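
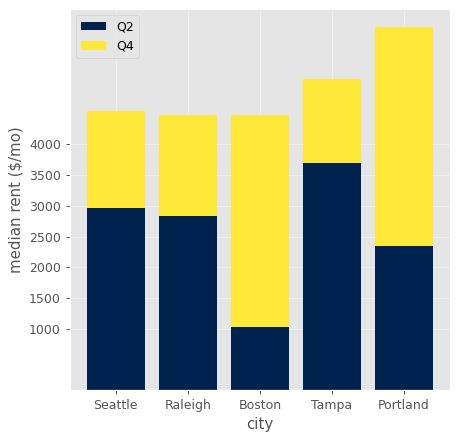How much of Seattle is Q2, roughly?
Q2 top ≈ 3000, bottom ≈ 0; segment ≈ 3000.

≈ 3000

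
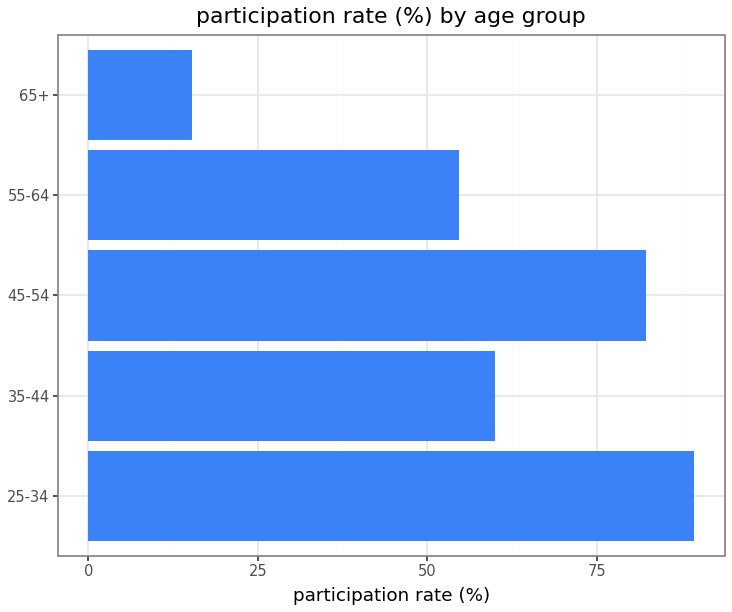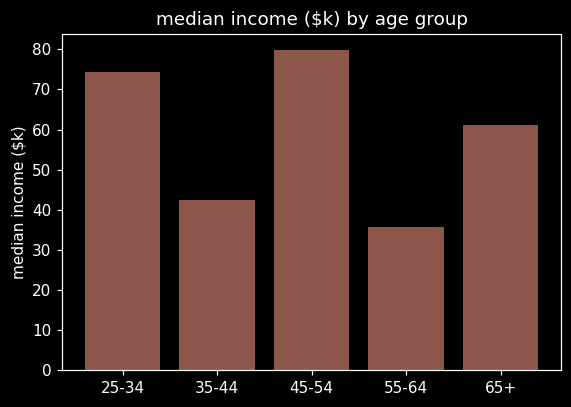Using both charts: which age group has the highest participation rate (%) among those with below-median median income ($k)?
35-44

Chart 2 median median income ($k) ≈ 60; below-median age groups: 35-44, 55-64. Among those, 35-44 has the highest participation rate (%) (≈ 60).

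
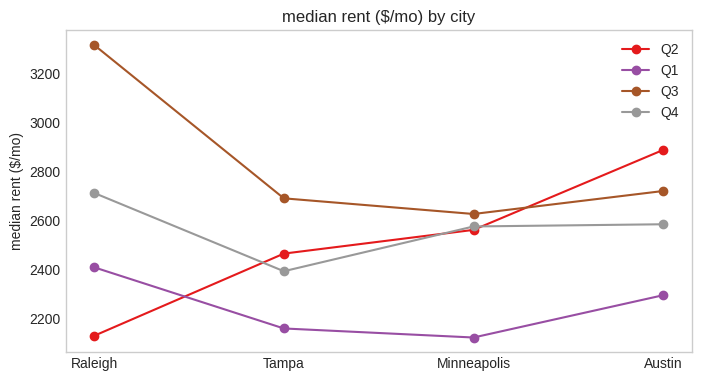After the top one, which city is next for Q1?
Austin

Top 3 for Q1: Raleigh ≈ 2400, Austin ≈ 2300, Tampa ≈ 2200.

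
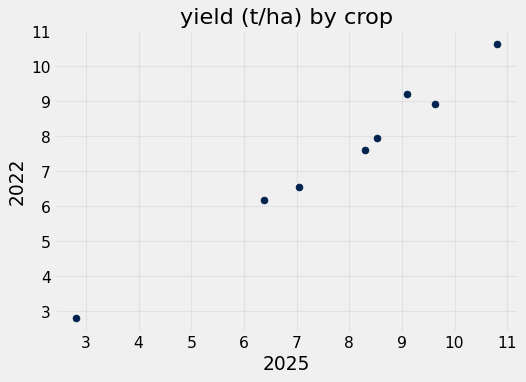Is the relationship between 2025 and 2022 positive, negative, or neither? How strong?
Points are positively correlated; strong (|r| ≈ 1.0).

positive, strong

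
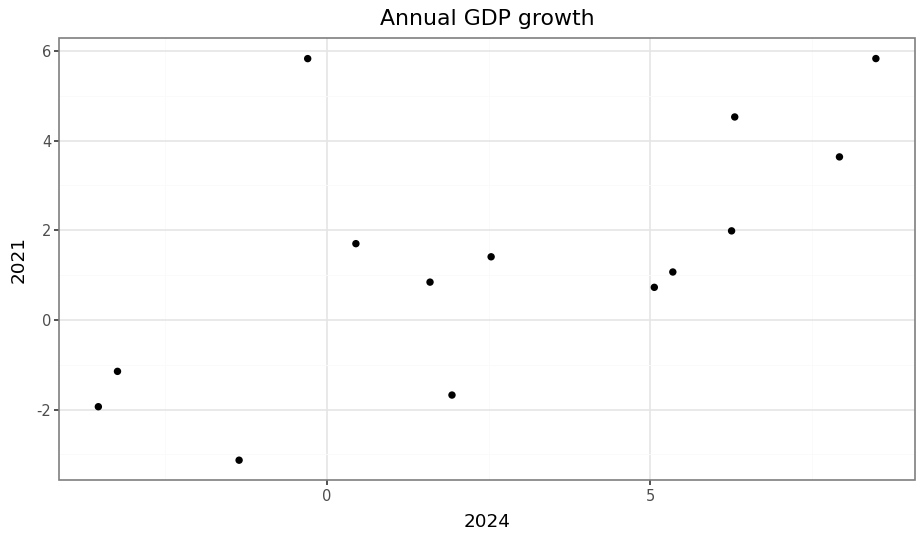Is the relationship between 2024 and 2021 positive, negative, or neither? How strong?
positive, moderate

Points are positively correlated; moderate (|r| ≈ 0.6).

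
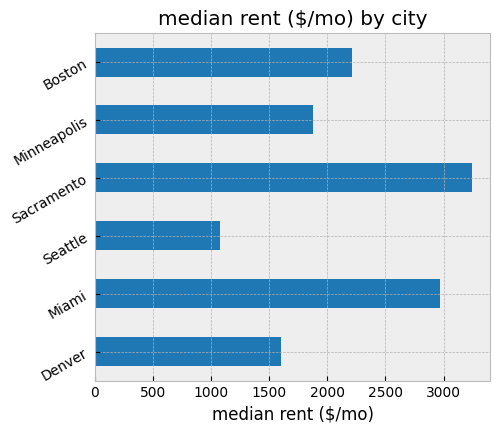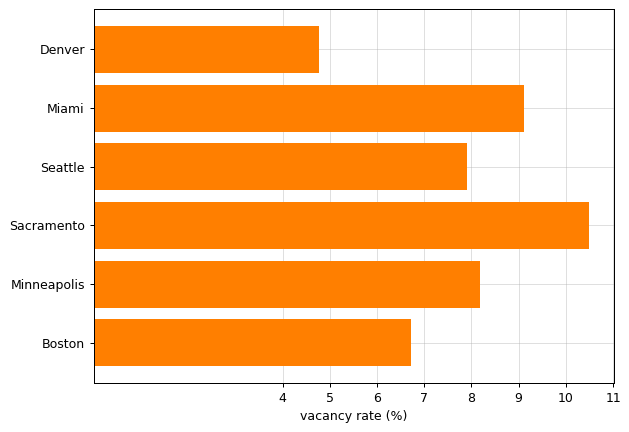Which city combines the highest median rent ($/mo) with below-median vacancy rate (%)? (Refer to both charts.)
Chart 2 median vacancy rate (%) ≈ 8; below-median cities: Denver, Seattle, Boston. Among those, Boston has the highest median rent ($/mo) (≈ 2000).

Boston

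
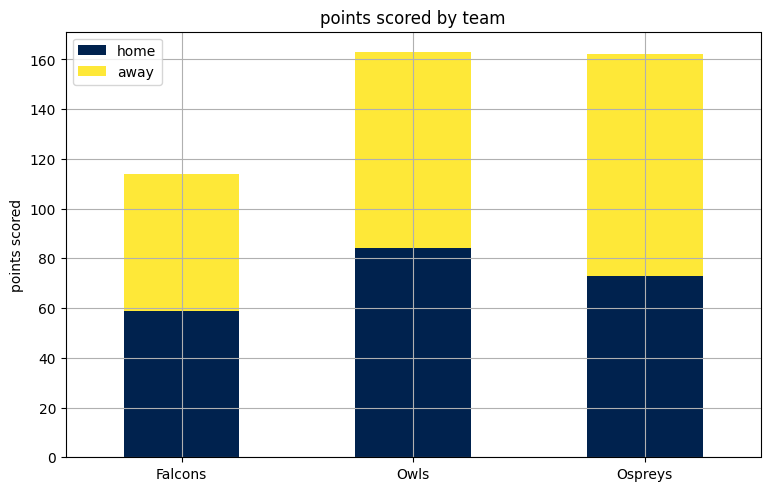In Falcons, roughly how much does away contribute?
≈ 60

away top ≈ 120, bottom ≈ 60; segment ≈ 60.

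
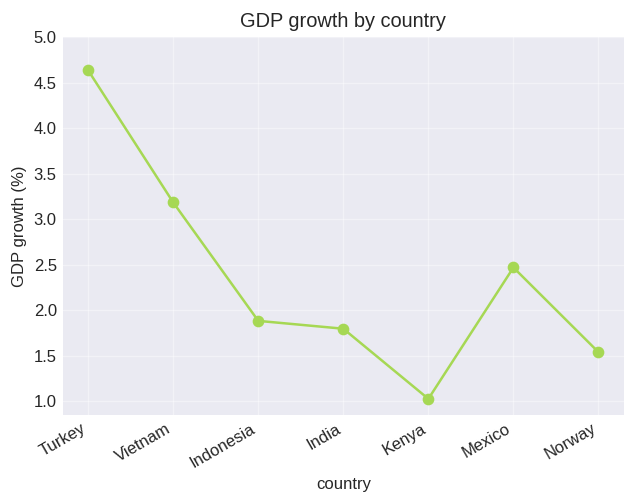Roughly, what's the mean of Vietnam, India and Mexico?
(3.0 + 2.0 + 2.5) / 3 ≈ 2.5.

≈ 2.5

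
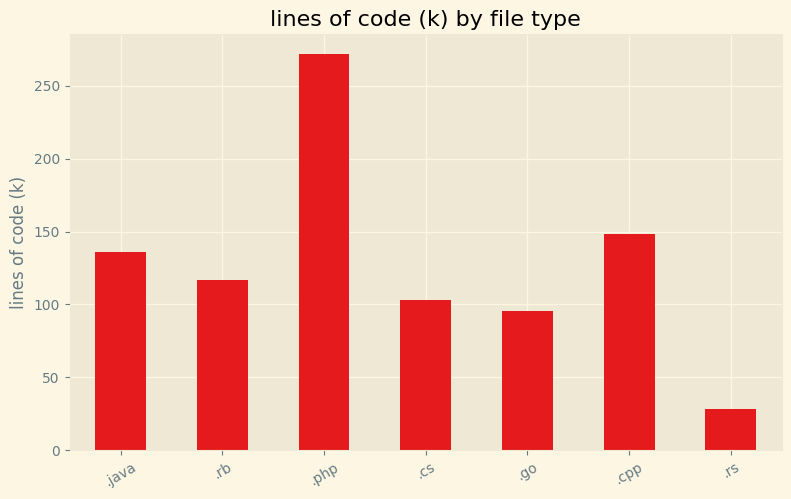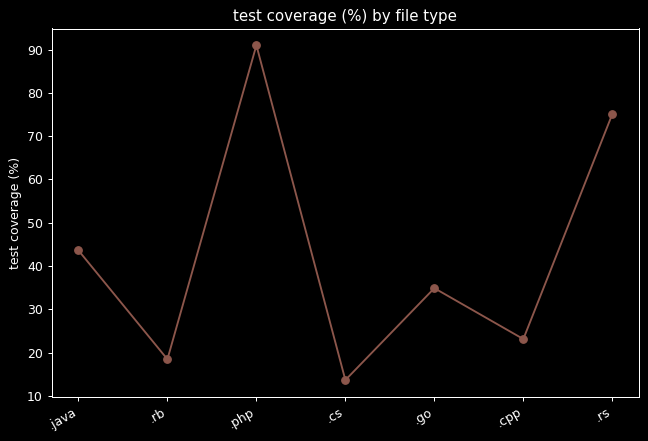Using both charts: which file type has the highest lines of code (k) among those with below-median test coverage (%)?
.cpp

Chart 2 median test coverage (%) ≈ 30; below-median file types: .rb, .cs, .cpp. Among those, .cpp has the highest lines of code (k) (≈ 150).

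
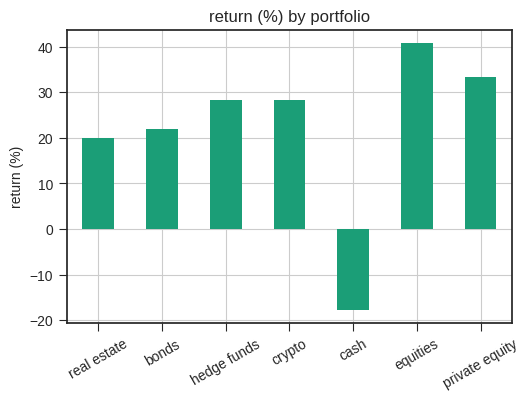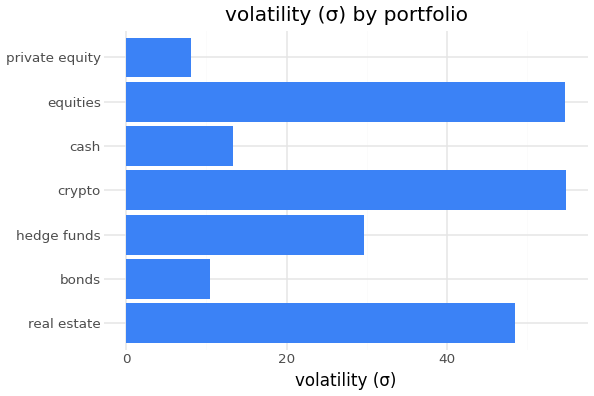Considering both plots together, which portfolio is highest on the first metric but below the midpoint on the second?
Chart 2 median volatility (σ) ≈ 30; below-median portfolios: bonds, cash, private equity. Among those, private equity has the highest return (%) (≈ 35).

private equity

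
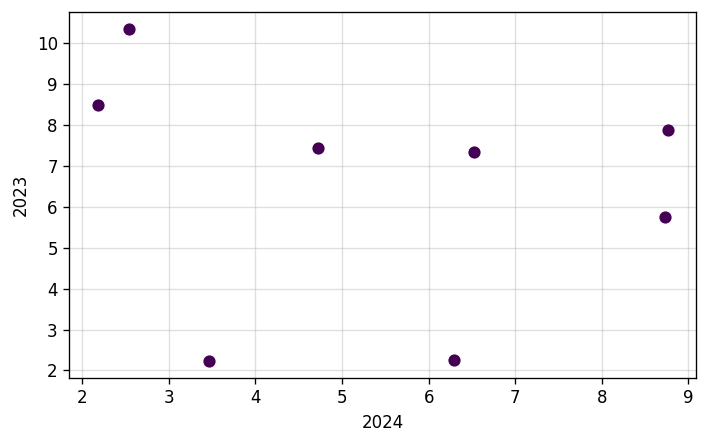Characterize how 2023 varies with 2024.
Points are roughly uncorrelated; weak (|r| ≈ 0.2).

no clear correlation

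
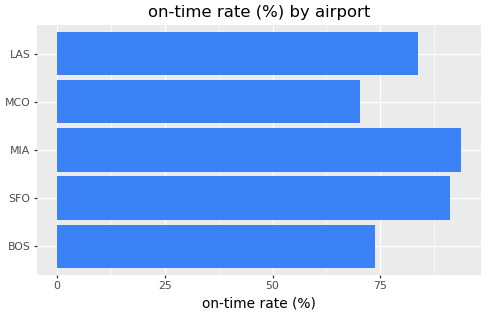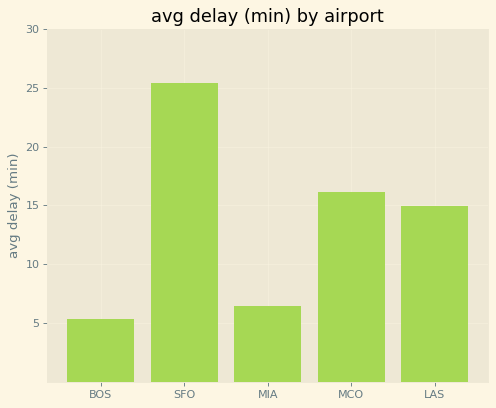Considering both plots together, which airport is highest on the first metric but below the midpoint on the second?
Chart 2 median avg delay (min) ≈ 15; below-median airports: BOS, MIA. Among those, MIA has the highest on-time rate (%) (≈ 90).

MIA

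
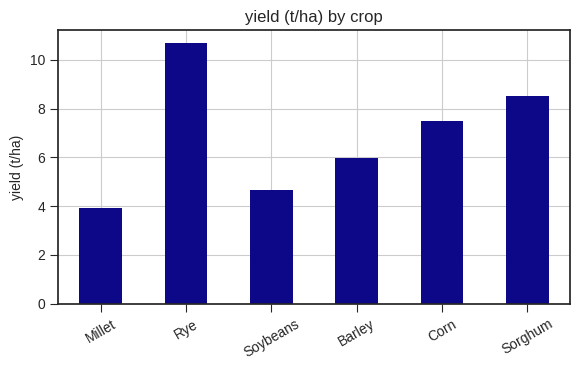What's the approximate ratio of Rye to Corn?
Rye ≈ 11, Corn ≈ 7; 11/7 ≈ 1.57.

≈ 1.57×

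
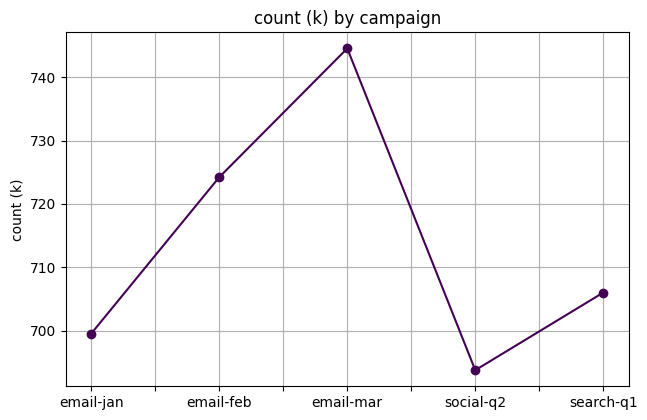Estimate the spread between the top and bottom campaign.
≈ 50

Max email-mar ≈ 745, min social-q2 ≈ 695; range ≈ 50.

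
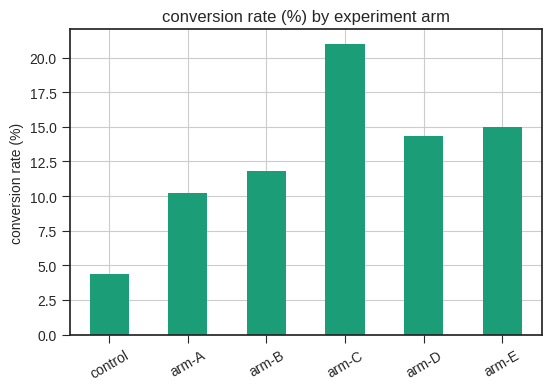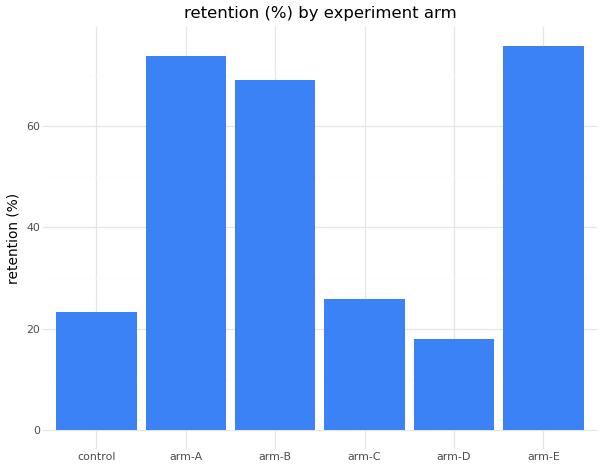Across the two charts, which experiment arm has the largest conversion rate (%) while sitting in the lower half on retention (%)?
arm-C

Chart 2 median retention (%) ≈ 50; below-median experiment arms: control, arm-C, arm-D. Among those, arm-C has the highest conversion rate (%) (≈ 20).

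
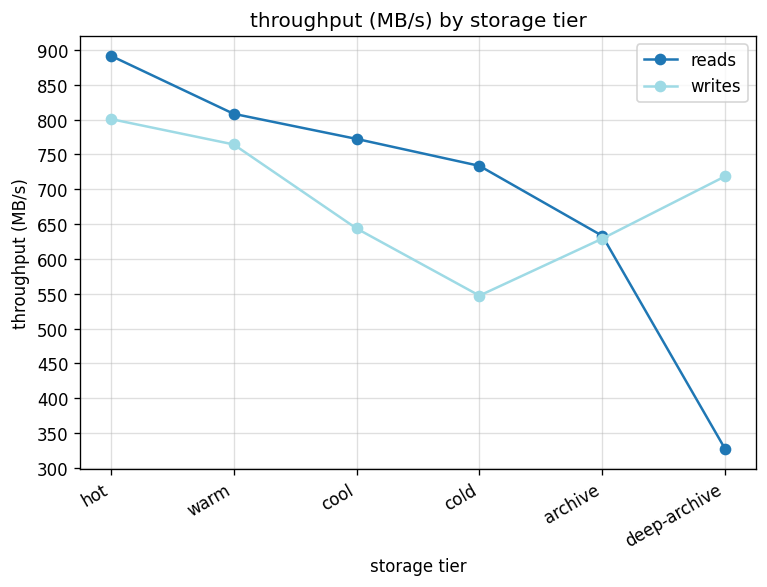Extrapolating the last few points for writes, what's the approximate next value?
≈ 775

Last three: 550, 650, 700 → slope ≈ 75/step → next ≈ 775.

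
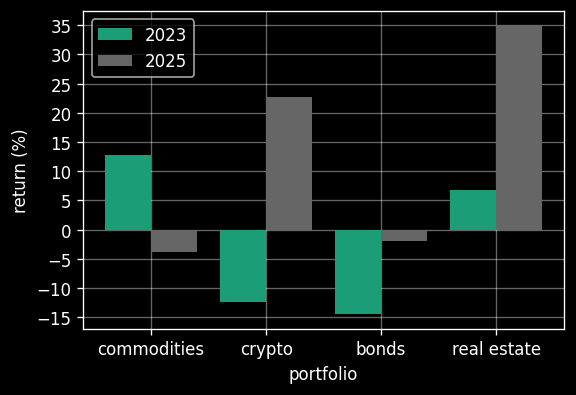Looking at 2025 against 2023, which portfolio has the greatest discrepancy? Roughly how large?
crypto: 2025 ≈ 25, 2023 ≈ -10 → gap ≈ 35. Next-largest (real estate) is only ≈ 30.

crypto, ≈ 35 %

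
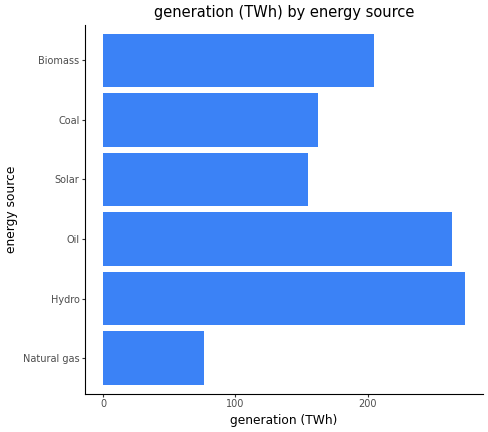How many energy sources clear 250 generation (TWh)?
Above 250: Hydro, Oil.

2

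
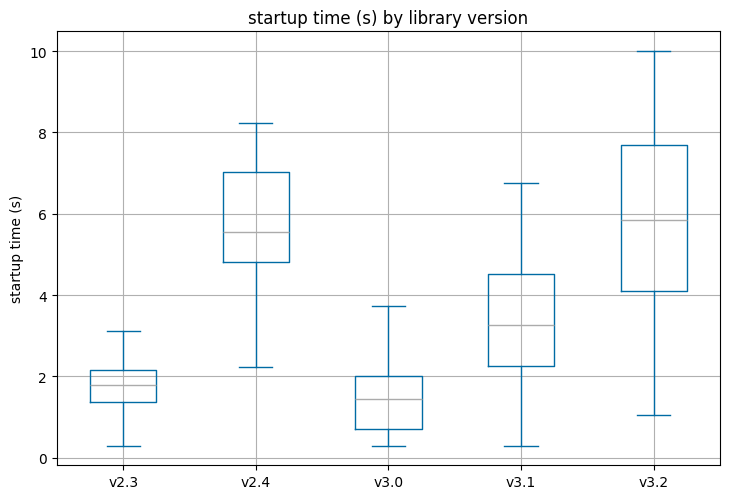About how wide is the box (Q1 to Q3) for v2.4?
Q3 ≈ 7.0, Q1 ≈ 5.0; IQR ≈ 2.0.

≈ 2.0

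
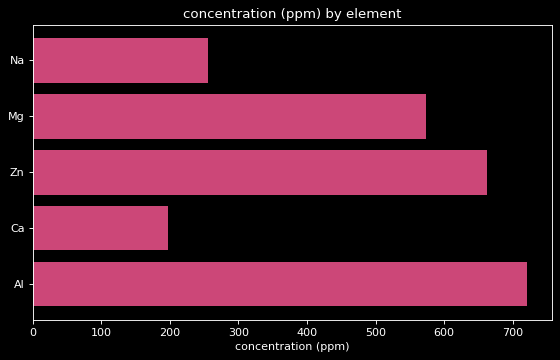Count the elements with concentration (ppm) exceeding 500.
Above 500: Mg, Zn, Al.

3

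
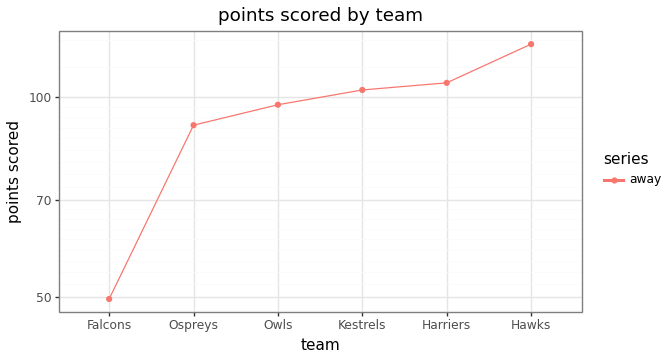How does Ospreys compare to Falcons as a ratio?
≈ 1.8×

Ospreys ≈ 90, Falcons ≈ 50; 90/50 ≈ 1.8.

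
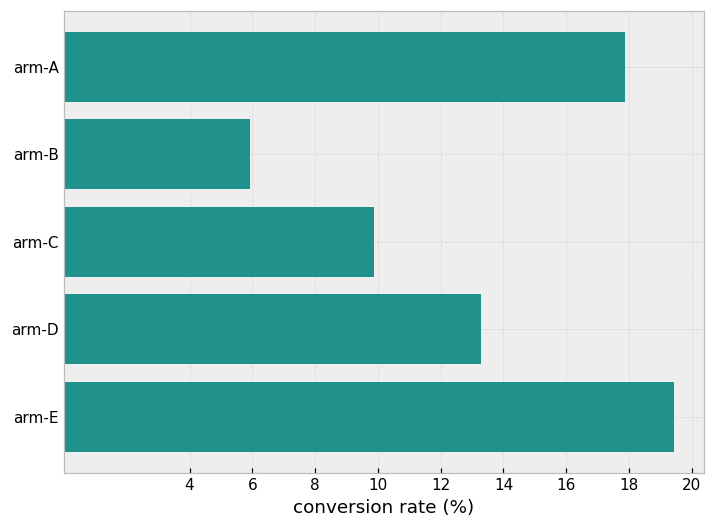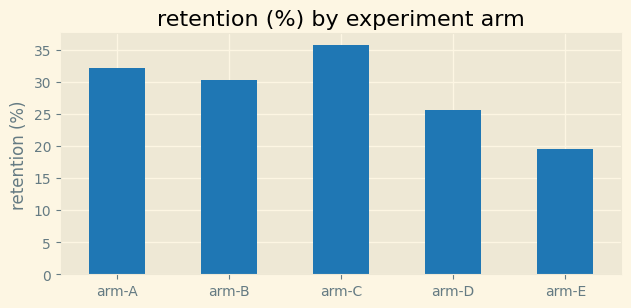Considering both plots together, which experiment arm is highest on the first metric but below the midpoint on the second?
arm-E

Chart 2 median retention (%) ≈ 30; below-median experiment arms: arm-D, arm-E. Among those, arm-E has the highest conversion rate (%) (≈ 20).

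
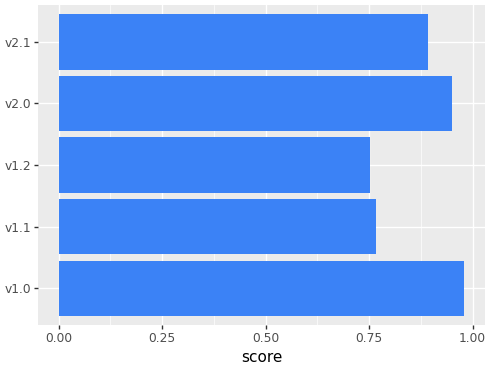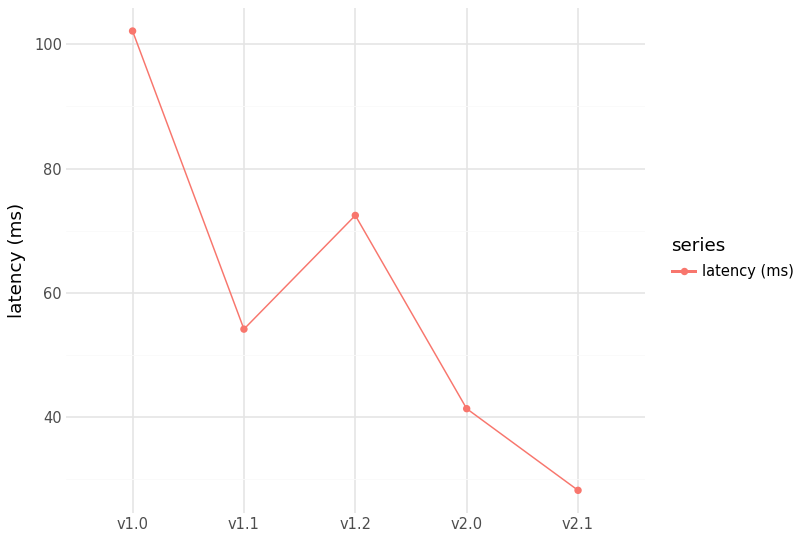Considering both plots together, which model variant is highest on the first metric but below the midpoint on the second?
Chart 2 median latency (ms) ≈ 50; below-median model variants: v2.0, v2.1. Among those, v2.0 has the highest score (≈ 1).

v2.0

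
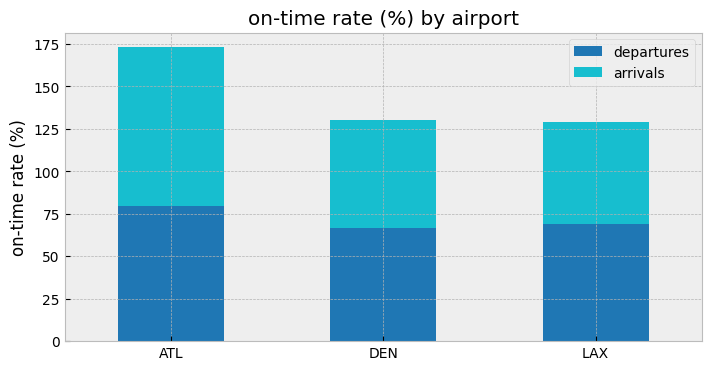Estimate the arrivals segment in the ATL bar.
arrivals top ≈ 180, bottom ≈ 80; segment ≈ 100.

≈ 100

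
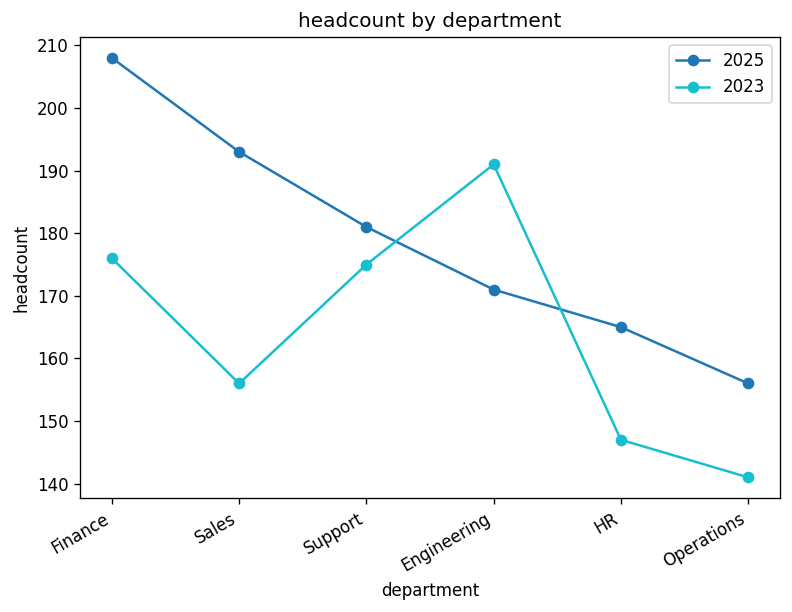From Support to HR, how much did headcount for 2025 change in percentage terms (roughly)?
Support ≈ 180, HR ≈ 160; (160 − 180) / 180 ≈ -11.1%.

≈ -11.1%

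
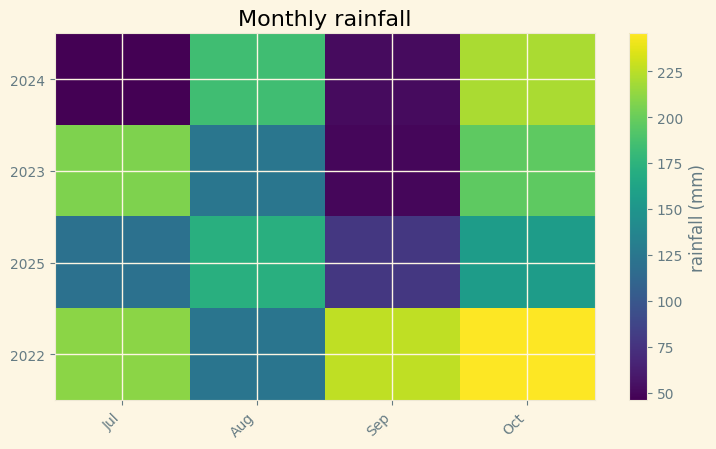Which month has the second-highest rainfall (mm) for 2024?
Aug

Top 3 for 2024: Oct ≈ 220, Aug ≈ 180, Sep ≈ 60.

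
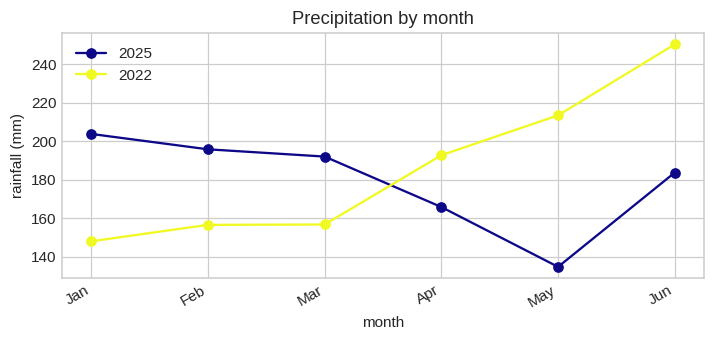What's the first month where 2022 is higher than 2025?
Apr

Mar: 2022 ≈ 160 vs 2025 ≈ 190 (not yet); Apr: 2022 ≈ 190 vs 2025 ≈ 170 (first crossover).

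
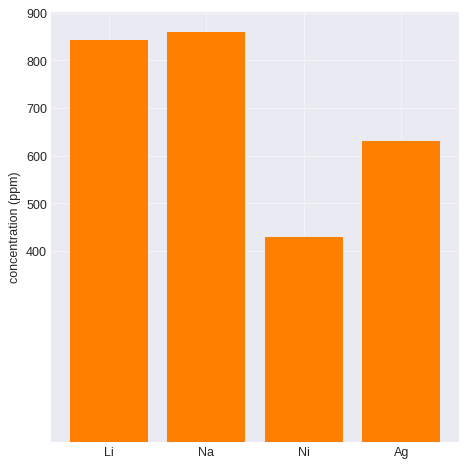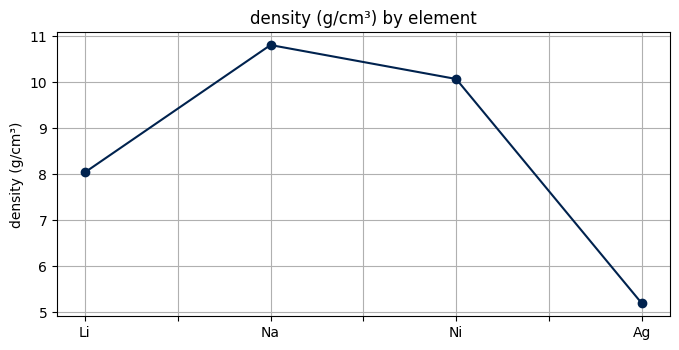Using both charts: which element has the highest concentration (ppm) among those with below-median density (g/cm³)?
Chart 2 median density (g/cm³) ≈ 9; below-median elements: Li, Ag. Among those, Li has the highest concentration (ppm) (≈ 800).

Li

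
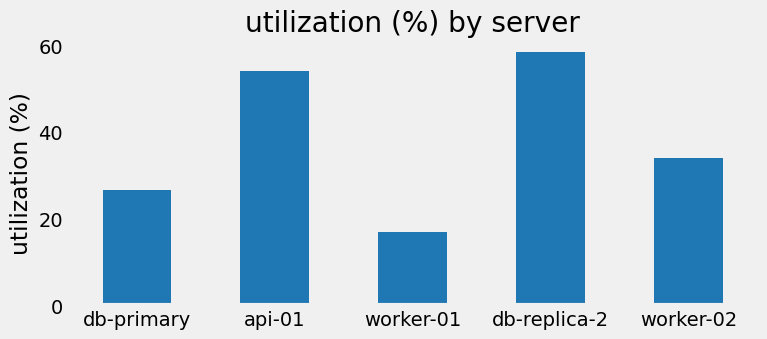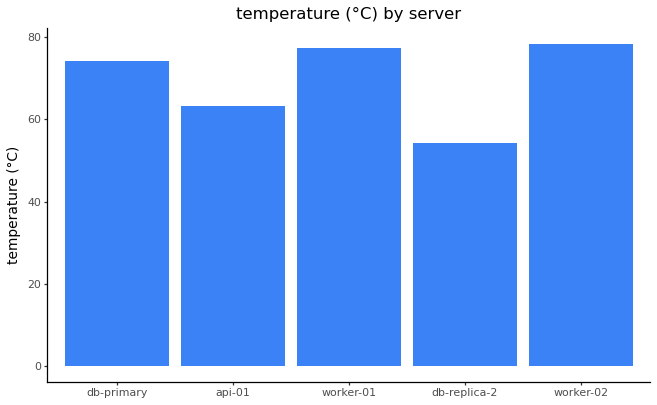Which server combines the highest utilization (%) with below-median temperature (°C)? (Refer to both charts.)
Chart 2 median temperature (°C) ≈ 70; below-median servers: api-01, db-replica-2. Among those, db-replica-2 has the highest utilization (%) (≈ 60).

db-replica-2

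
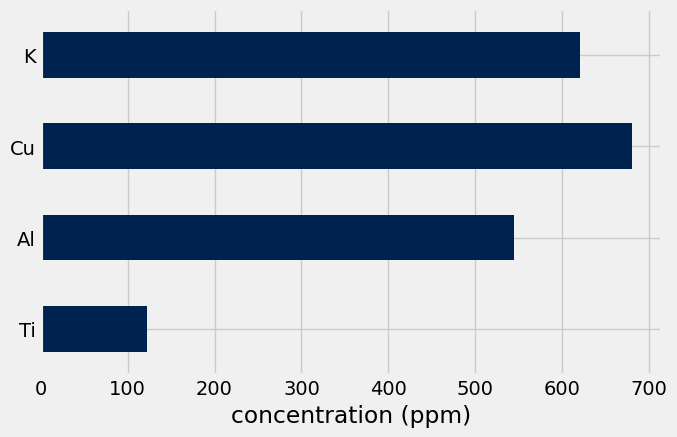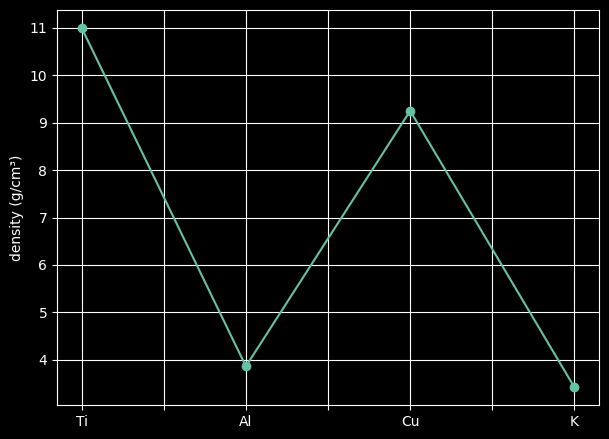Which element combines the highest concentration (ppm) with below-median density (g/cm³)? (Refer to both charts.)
Chart 2 median density (g/cm³) ≈ 6; below-median elements: Al, K. Among those, K has the highest concentration (ppm) (≈ 600).

K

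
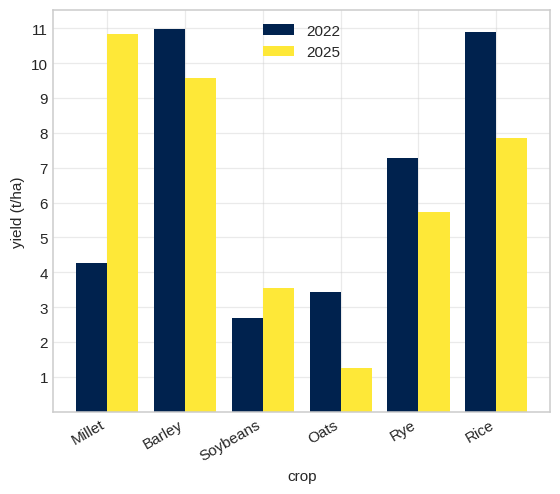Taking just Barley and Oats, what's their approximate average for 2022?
(11 + 3) / 2 ≈ 7.

≈ 7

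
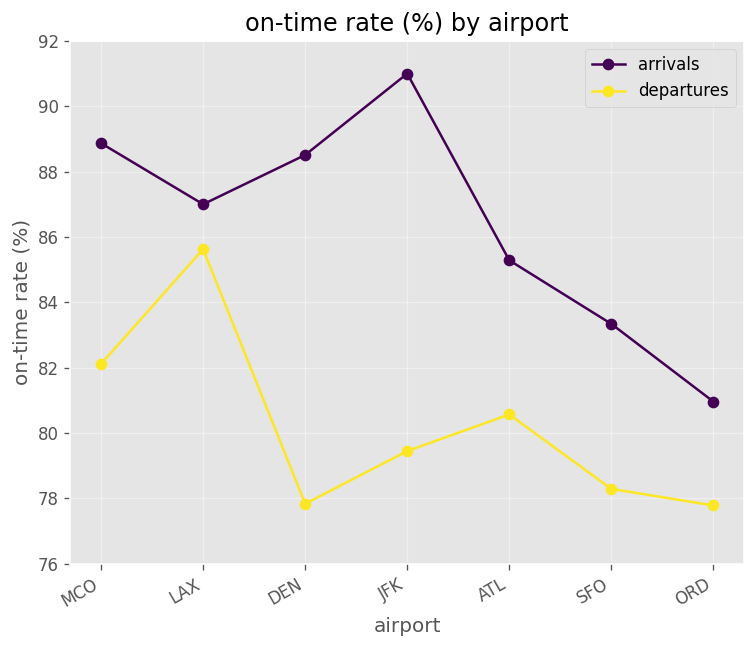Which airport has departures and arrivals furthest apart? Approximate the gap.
JFK, ≈ 12 %

JFK: departures ≈ 80, arrivals ≈ 92 → gap ≈ 12. Next-largest (DEN) is only ≈ 10.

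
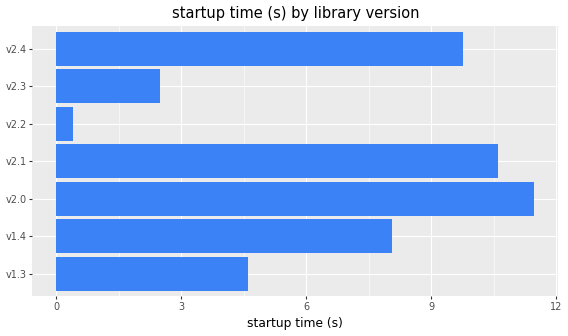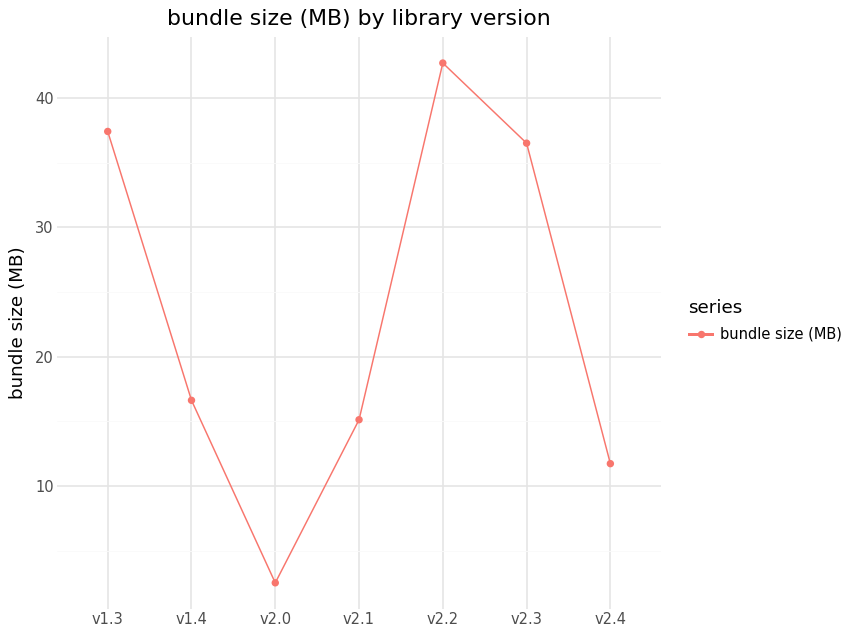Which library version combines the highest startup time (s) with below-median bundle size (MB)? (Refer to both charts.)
v2.0

Chart 2 median bundle size (MB) ≈ 15; below-median library versions: v2.0, v2.1, v2.4. Among those, v2.0 has the highest startup time (s) (≈ 12).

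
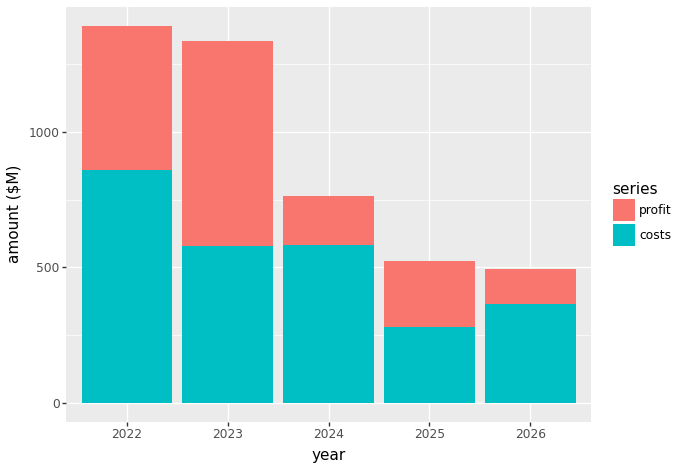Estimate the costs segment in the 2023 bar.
costs top ≈ 600, bottom ≈ 0; segment ≈ 600.

≈ 600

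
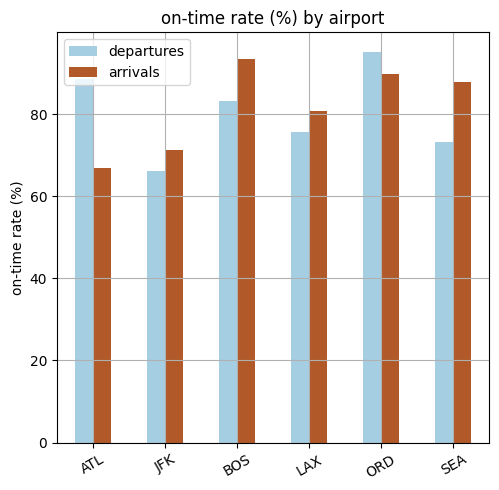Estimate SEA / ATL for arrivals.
≈ 1.29×

SEA ≈ 90, ATL ≈ 70; 90/70 ≈ 1.29.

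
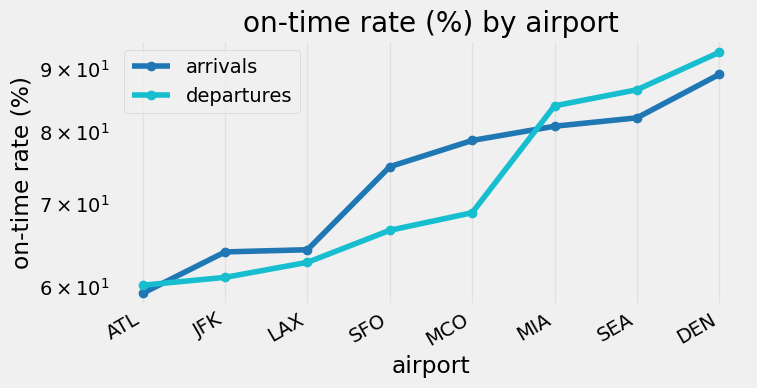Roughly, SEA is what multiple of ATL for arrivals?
SEA ≈ 80, ATL ≈ 60; 80/60 ≈ 1.33.

≈ 1.33×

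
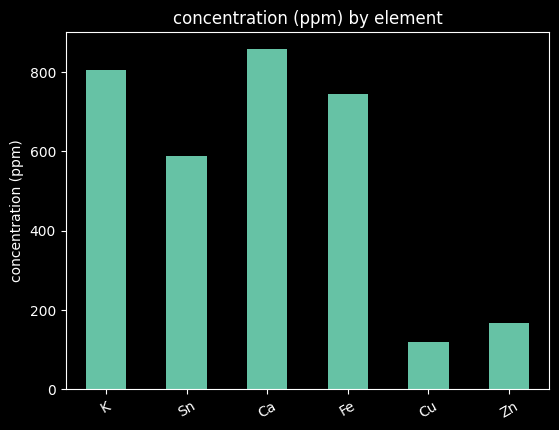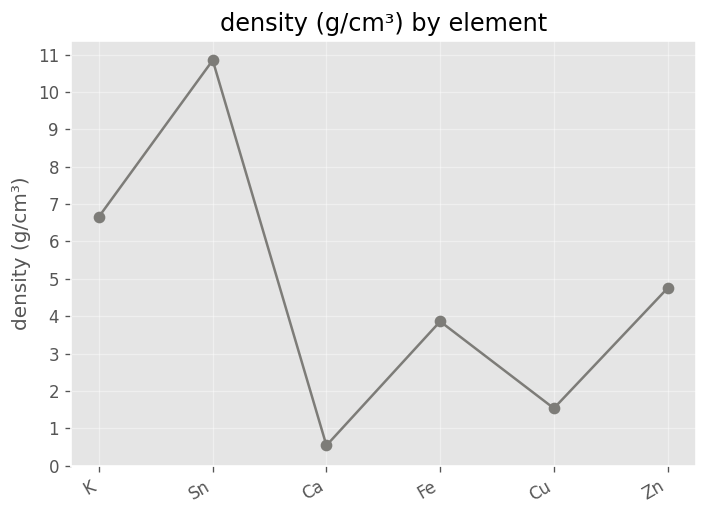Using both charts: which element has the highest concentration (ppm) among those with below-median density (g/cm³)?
Chart 2 median density (g/cm³) ≈ 4; below-median elements: Ca, Fe, Cu. Among those, Ca has the highest concentration (ppm) (≈ 900).

Ca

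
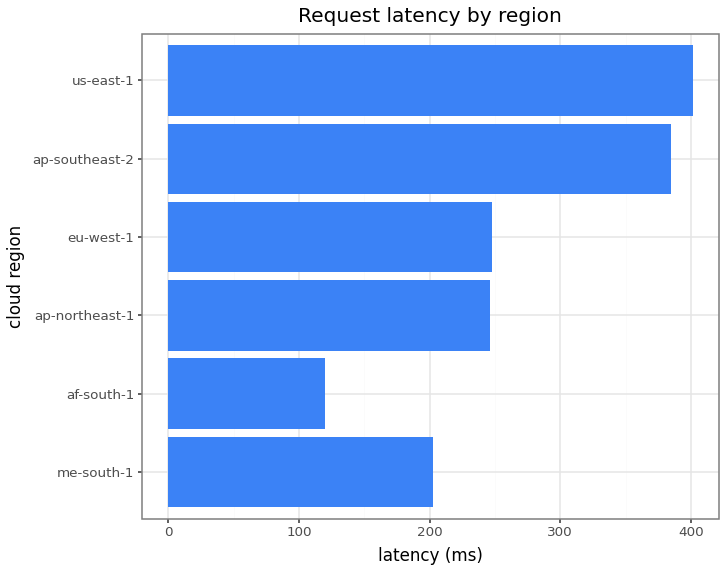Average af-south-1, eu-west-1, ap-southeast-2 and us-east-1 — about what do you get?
≈ 288

(100 + 250 + 400 + 400) / 4 ≈ 288.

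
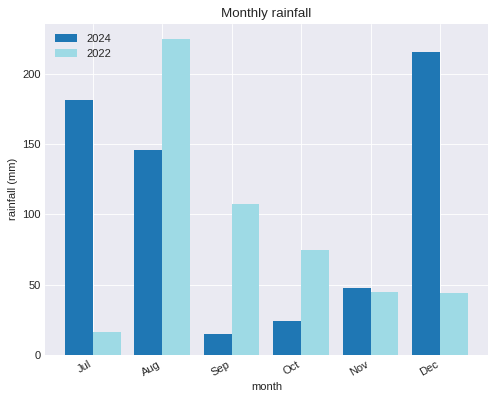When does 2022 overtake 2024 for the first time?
Jul: 2022 ≈ 20 vs 2024 ≈ 180 (not yet); Aug: 2022 ≈ 220 vs 2024 ≈ 140 (first crossover).

Aug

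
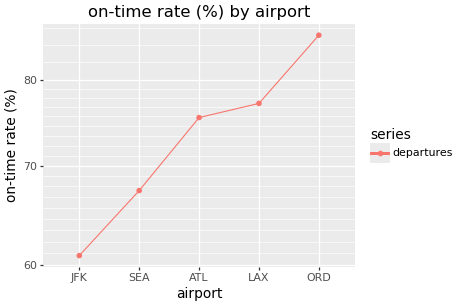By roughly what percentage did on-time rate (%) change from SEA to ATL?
SEA ≈ 65, ATL ≈ 75; (75 − 65) / 65 ≈ +15.4%.

≈ +15.4%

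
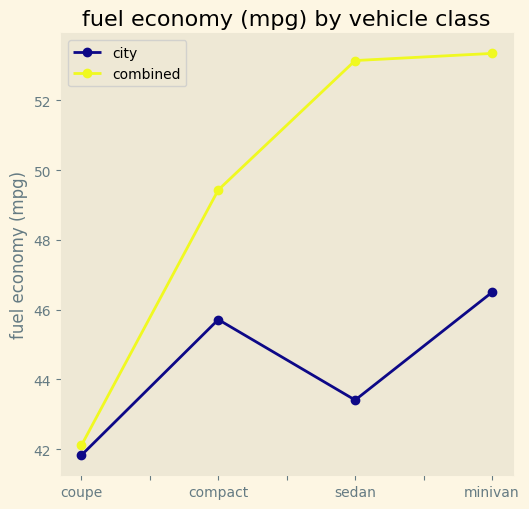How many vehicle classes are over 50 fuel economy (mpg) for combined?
2

Above 50: sedan, minivan.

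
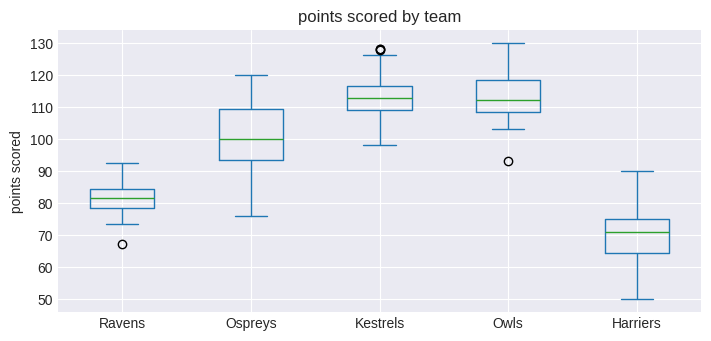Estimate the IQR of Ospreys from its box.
≈ 15

Q3 ≈ 110, Q1 ≈ 95; IQR ≈ 15.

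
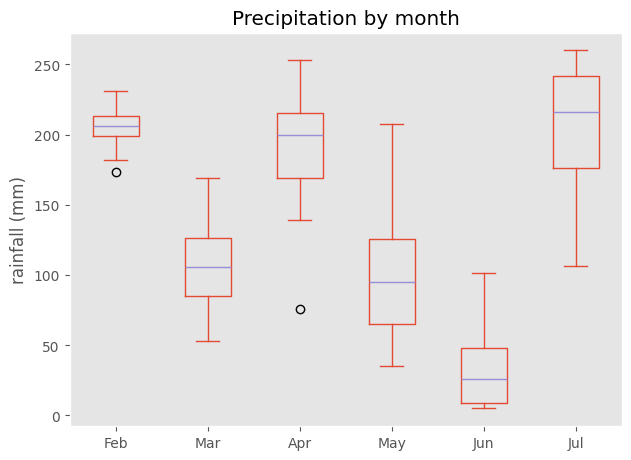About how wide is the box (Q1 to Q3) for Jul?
≈ 60

Q3 ≈ 240, Q1 ≈ 180; IQR ≈ 60.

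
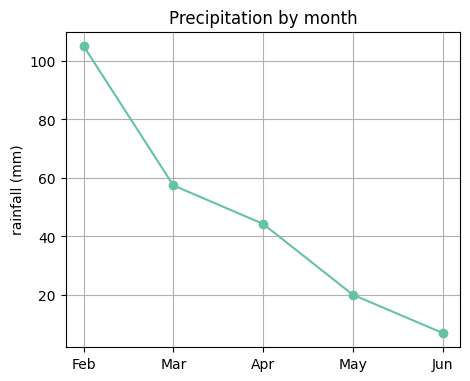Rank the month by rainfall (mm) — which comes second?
Mar

Top 3: Feb ≈ 110, Mar ≈ 60, Apr ≈ 40.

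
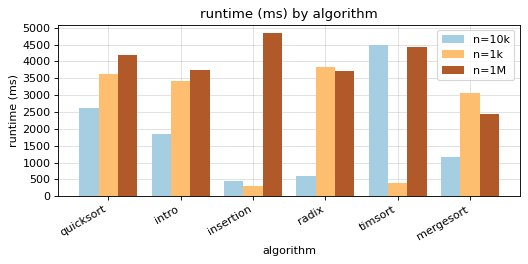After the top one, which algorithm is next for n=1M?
timsort

Top 3 for n=1M: insertion ≈ 5000, timsort ≈ 4500, quicksort ≈ 4000.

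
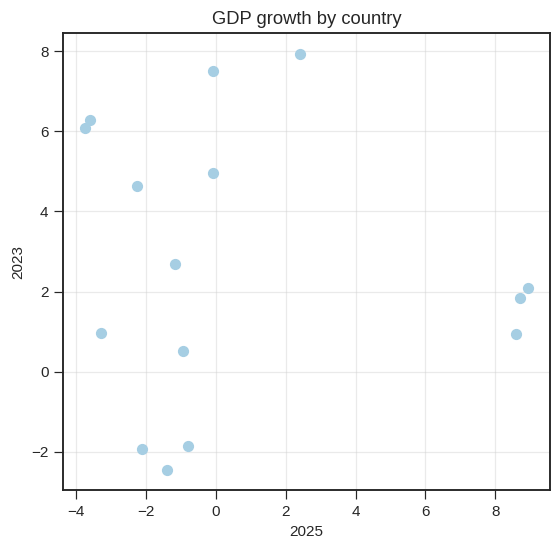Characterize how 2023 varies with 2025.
no clear correlation

Points are roughly uncorrelated; weak (|r| ≈ 0.1).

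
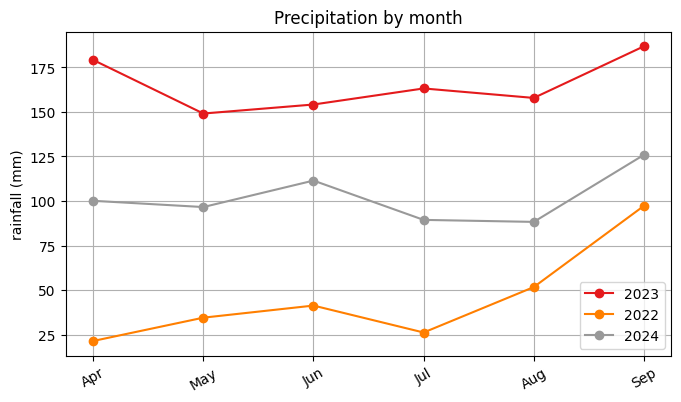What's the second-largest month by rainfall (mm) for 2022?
Top 3 for 2022: Sep ≈ 100, Aug ≈ 60, Jun ≈ 40.

Aug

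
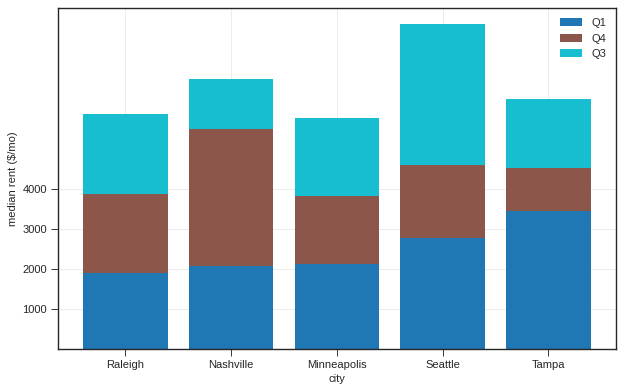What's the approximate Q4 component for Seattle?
Q4 top ≈ 5000, bottom ≈ 3000; segment ≈ 2000.

≈ 2000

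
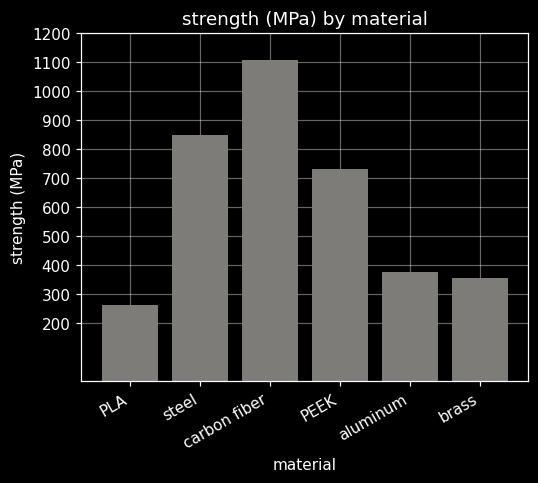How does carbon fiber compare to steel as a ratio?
carbon fiber ≈ 1100, steel ≈ 800; 1100/800 ≈ 1.38.

≈ 1.38×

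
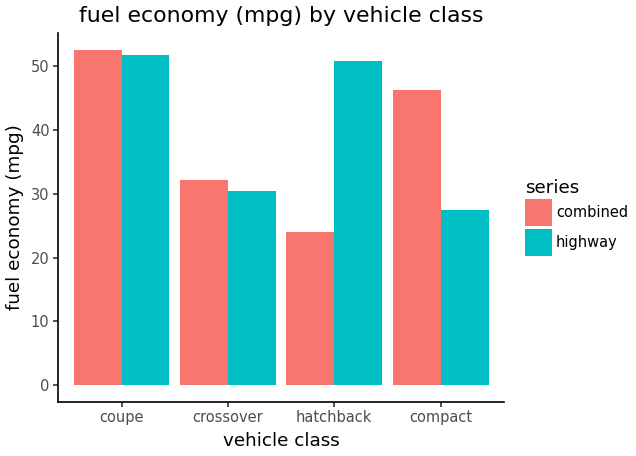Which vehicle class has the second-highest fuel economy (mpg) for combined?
compact

Top 3 for combined: coupe ≈ 55, compact ≈ 45, crossover ≈ 30.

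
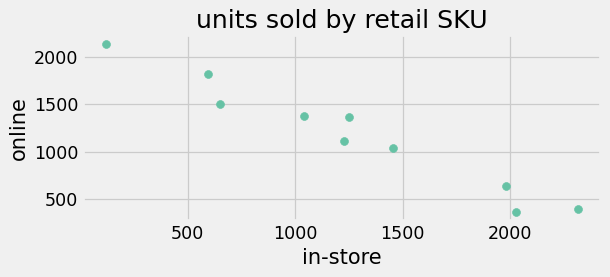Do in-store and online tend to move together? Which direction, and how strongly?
negative, strong

Points are negatively correlated; strong (|r| ≈ 1.0).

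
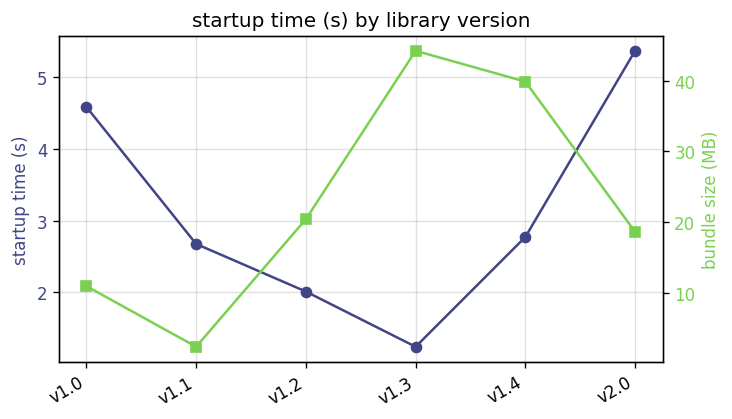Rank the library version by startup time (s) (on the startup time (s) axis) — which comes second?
v1.0

Top 3 (on the startup time (s) axis): v2.0 ≈ 5.5, v1.0 ≈ 4.5, v1.4 ≈ 3.0.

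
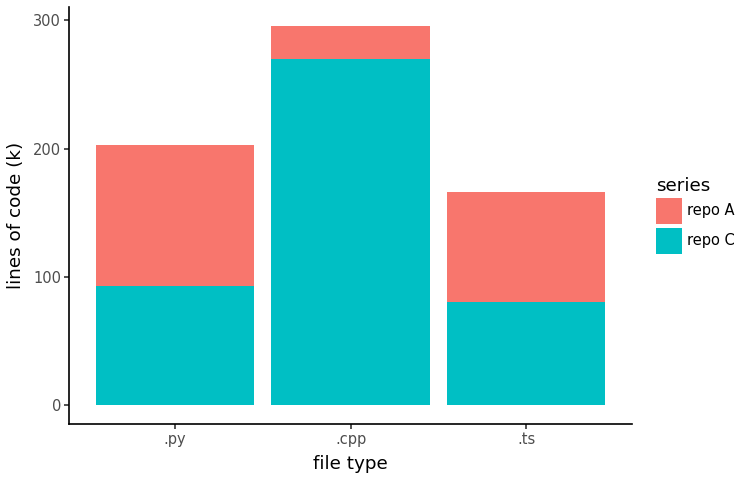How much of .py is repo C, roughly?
≈ 100

repo C top ≈ 100, bottom ≈ 0; segment ≈ 100.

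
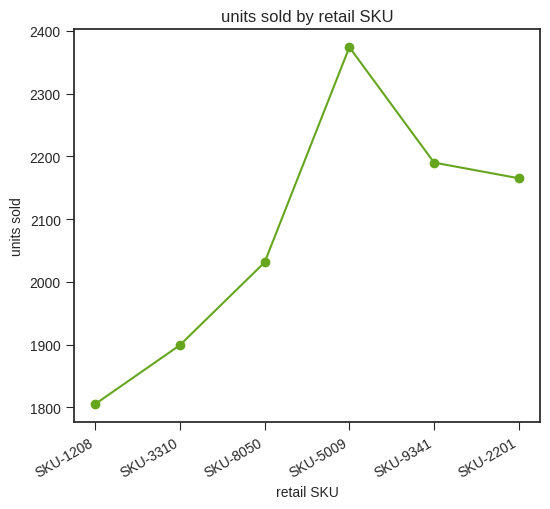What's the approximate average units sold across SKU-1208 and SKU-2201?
(1800 + 2150) / 2 ≈ 1975.

≈ 1975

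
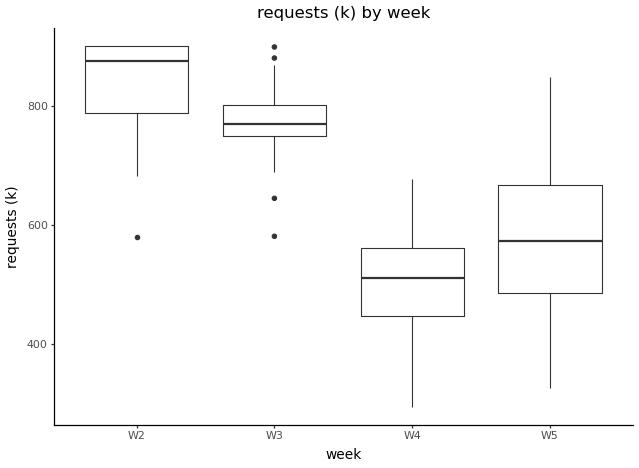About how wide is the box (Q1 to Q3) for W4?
≈ 100

Q3 ≈ 550, Q1 ≈ 450; IQR ≈ 100.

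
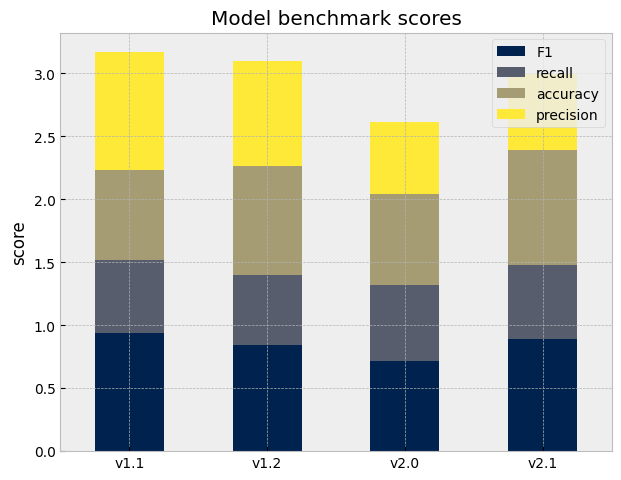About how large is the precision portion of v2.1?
precision top ≈ 3.0, bottom ≈ 2.5; segment ≈ 0.5.

≈ 0.5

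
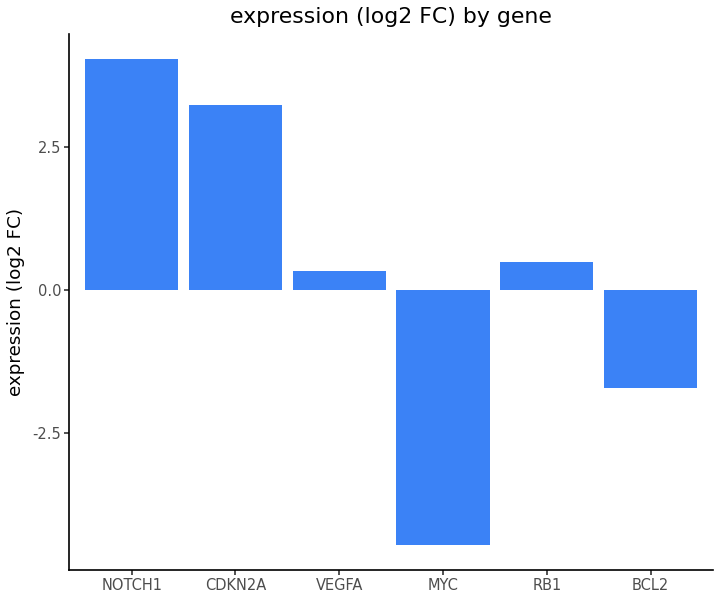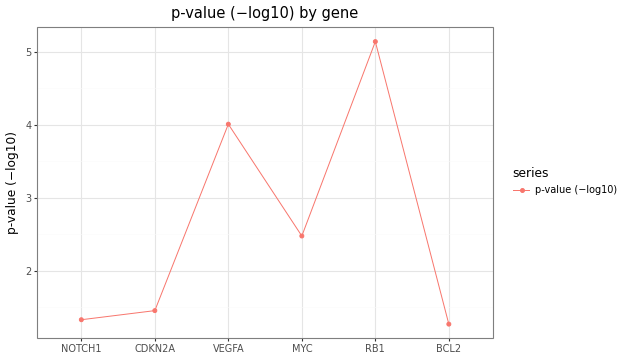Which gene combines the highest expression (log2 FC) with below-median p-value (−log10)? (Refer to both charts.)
Chart 2 median p-value (−log10) ≈ 2; below-median genes: NOTCH1, CDKN2A, BCL2. Among those, NOTCH1 has the highest expression (log2 FC) (≈ 4).

NOTCH1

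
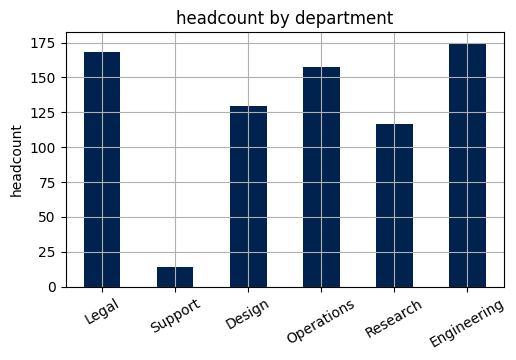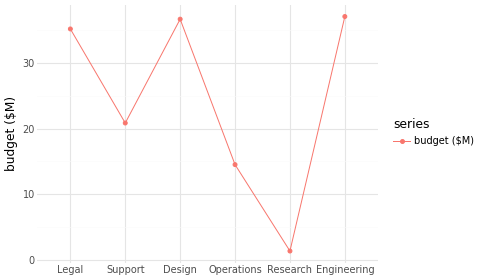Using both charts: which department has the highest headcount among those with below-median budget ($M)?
Chart 2 median budget ($M) ≈ 30; below-median departments: Support, Operations, Research. Among those, Operations has the highest headcount (≈ 160).

Operations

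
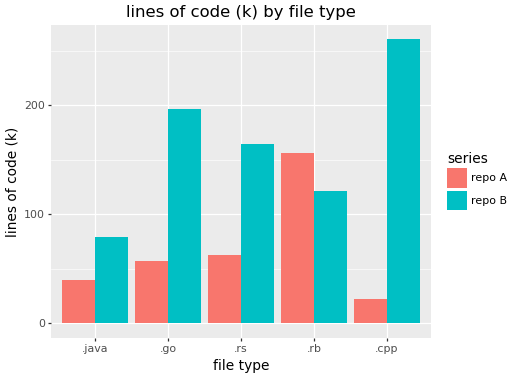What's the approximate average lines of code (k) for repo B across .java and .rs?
≈ 125

(75 + 175) / 2 ≈ 125.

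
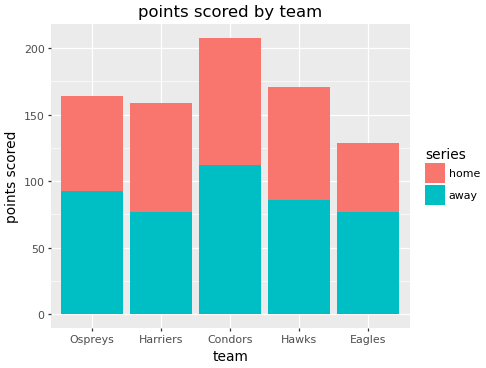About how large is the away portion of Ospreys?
≈ 100

away top ≈ 100, bottom ≈ 0; segment ≈ 100.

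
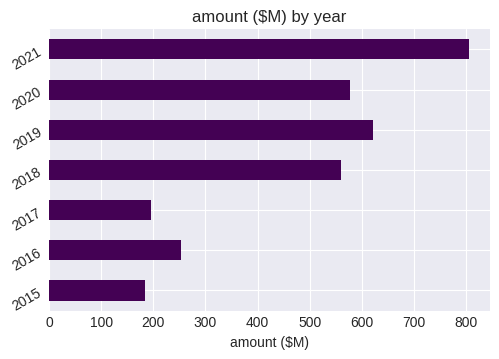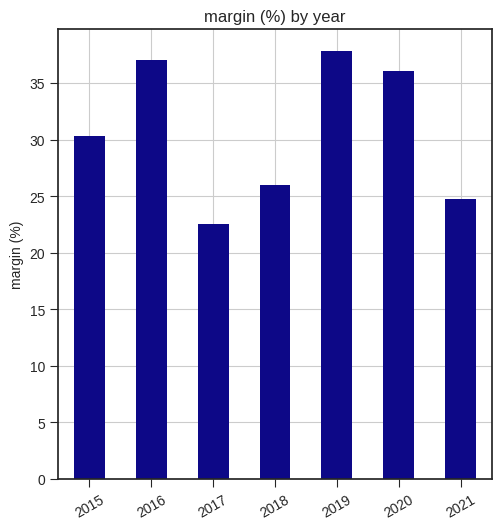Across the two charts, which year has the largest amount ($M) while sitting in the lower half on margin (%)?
Chart 2 median margin (%) ≈ 30; below-median years: 2017, 2018, 2021. Among those, 2021 has the highest amount ($M) (≈ 800).

2021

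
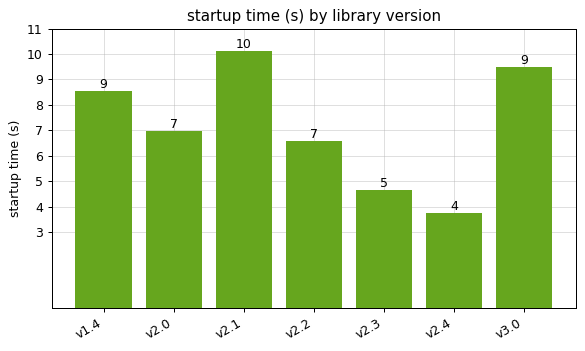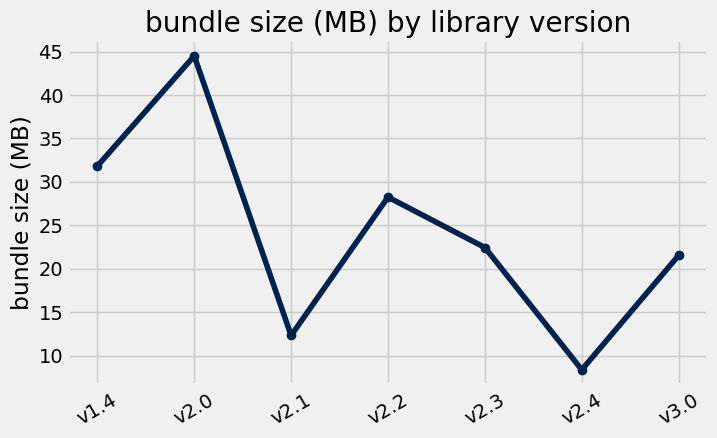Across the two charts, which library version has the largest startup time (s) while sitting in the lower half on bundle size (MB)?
Chart 2 median bundle size (MB) ≈ 20; below-median library versions: v2.1, v2.4, v3.0. Among those, v2.1 has the highest startup time (s) (≈ 10).

v2.1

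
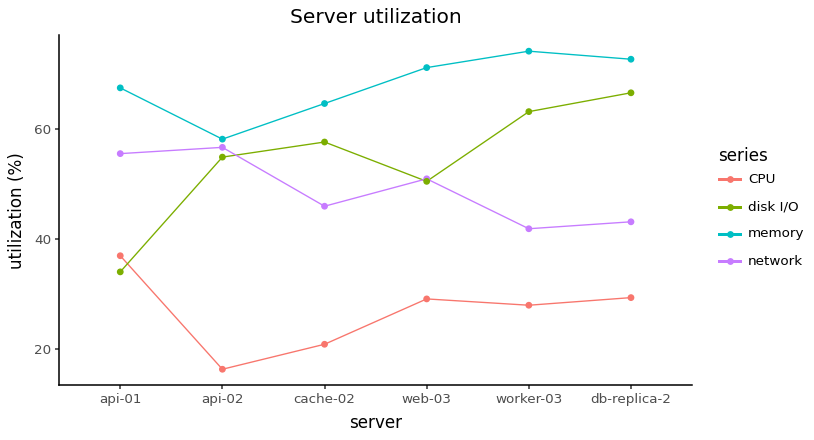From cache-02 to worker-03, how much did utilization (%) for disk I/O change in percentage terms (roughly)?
cache-02 ≈ 60, worker-03 ≈ 65; (65 − 60) / 60 ≈ +8.3%.

≈ +8.3%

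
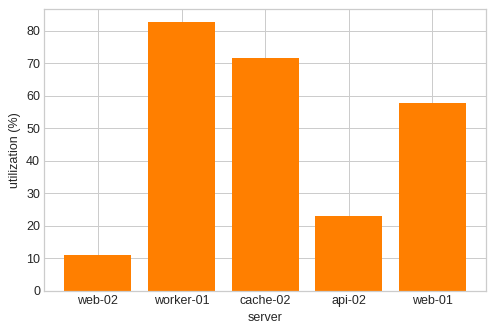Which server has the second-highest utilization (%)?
cache-02

Top 3: worker-01 ≈ 80, cache-02 ≈ 70, web-01 ≈ 60.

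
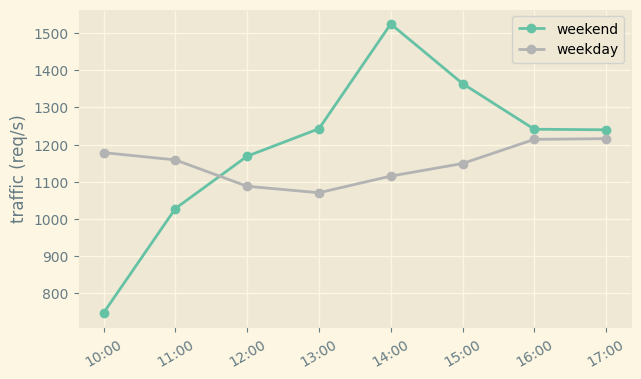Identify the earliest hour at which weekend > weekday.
12:00

11:00: weekend ≈ 1000 vs weekday ≈ 1200 (not yet); 12:00: weekend ≈ 1200 vs weekday ≈ 1100 (first crossover).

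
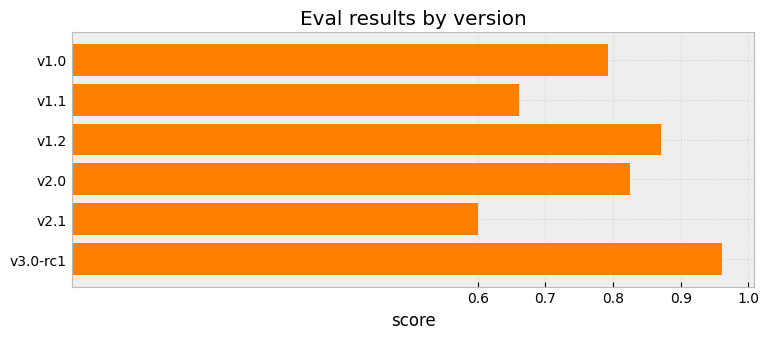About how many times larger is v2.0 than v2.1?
v2.0 ≈ 0.8, v2.1 ≈ 0.6; 0.8/0.6 ≈ 1.33.

≈ 1.33×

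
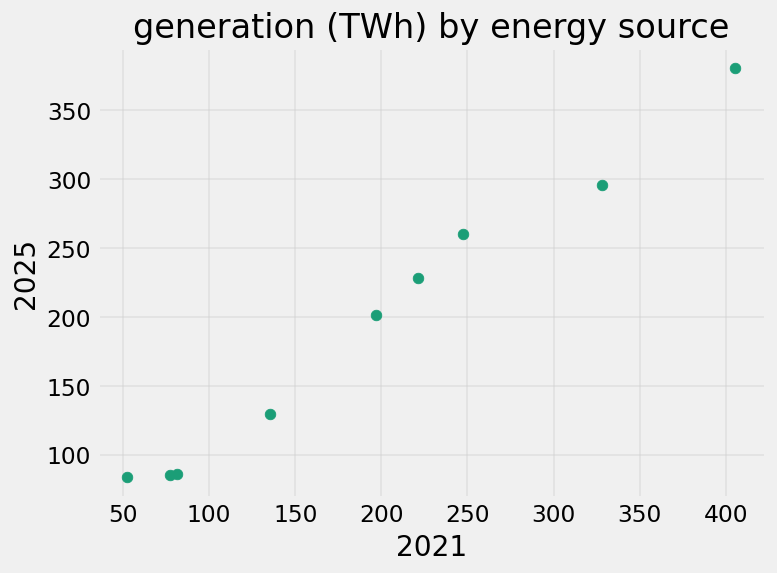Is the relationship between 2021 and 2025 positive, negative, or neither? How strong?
positive, strong

Points are positively correlated; strong (|r| ≈ 1.0).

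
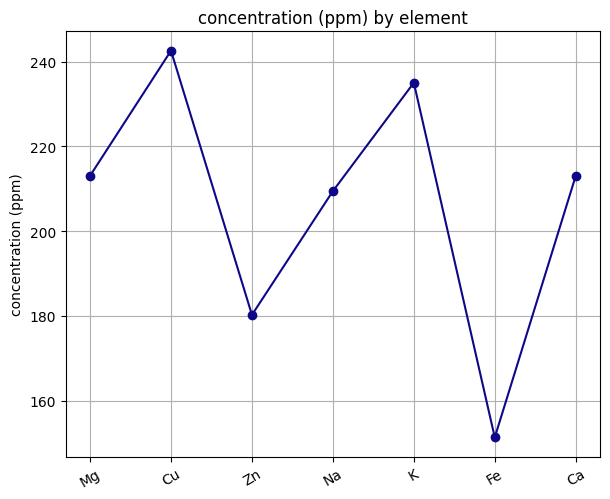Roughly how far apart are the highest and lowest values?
Max Cu ≈ 240, min Fe ≈ 150; range ≈ 90.

≈ 90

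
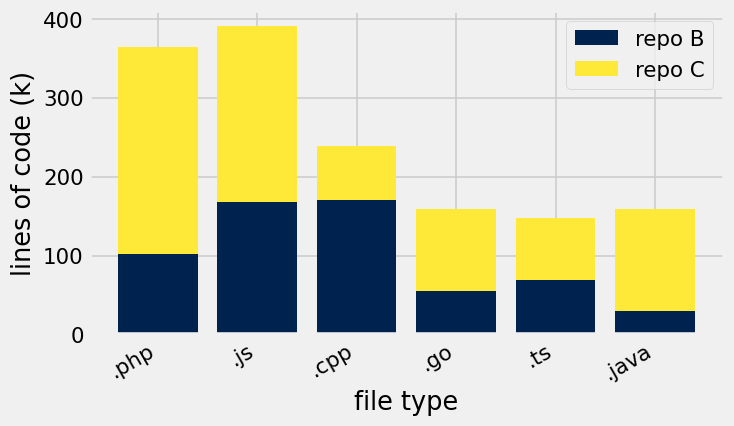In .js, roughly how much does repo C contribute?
≈ 250

repo C top ≈ 400, bottom ≈ 150; segment ≈ 250.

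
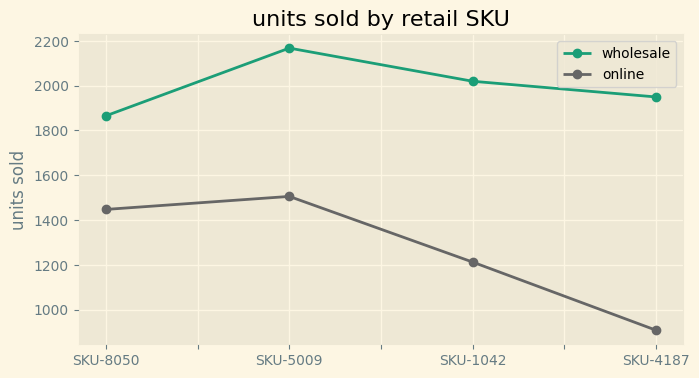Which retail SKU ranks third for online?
Top 4 for online: SKU-5009 ≈ 1600, SKU-8050 ≈ 1400, SKU-1042 ≈ 1200, SKU-4187 ≈ 1000.

SKU-1042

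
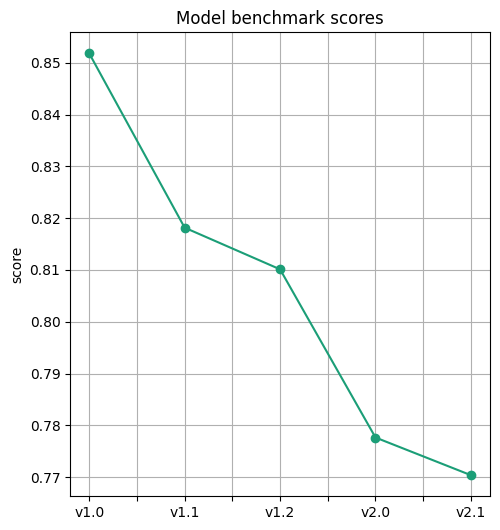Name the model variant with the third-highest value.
v1.2

Top 4: v1.0 ≈ 0.85, v1.1 ≈ 0.82, v1.2 ≈ 0.81, v2.0 ≈ 0.78.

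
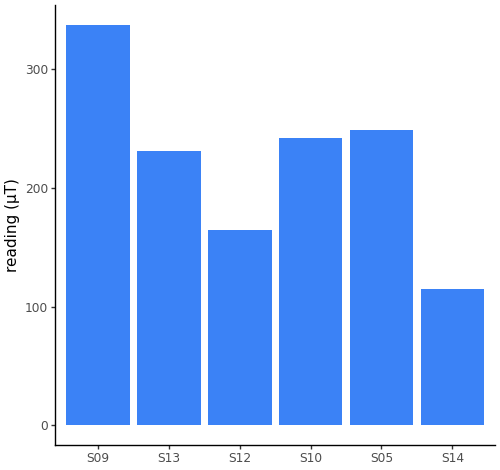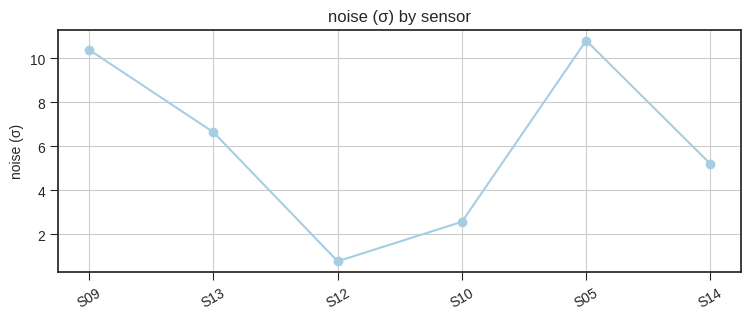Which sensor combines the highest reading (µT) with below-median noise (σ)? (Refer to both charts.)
S10

Chart 2 median noise (σ) ≈ 6; below-median sensors: S12, S10, S14. Among those, S10 has the highest reading (µT) (≈ 250).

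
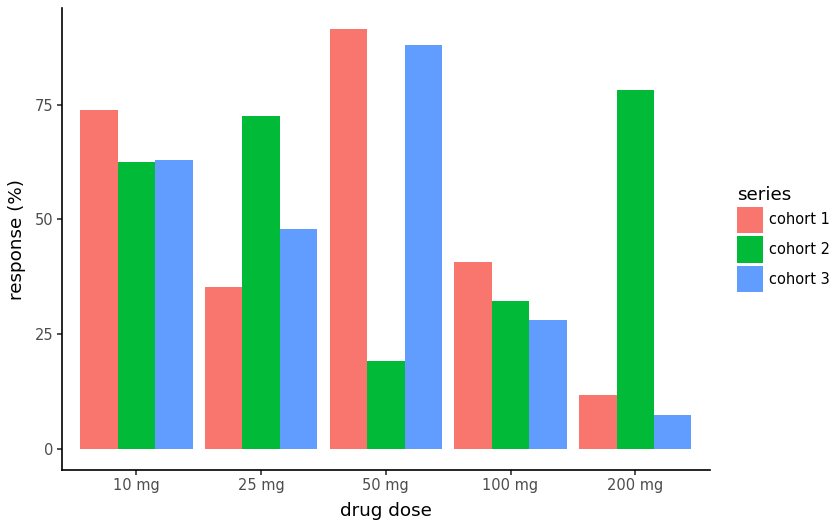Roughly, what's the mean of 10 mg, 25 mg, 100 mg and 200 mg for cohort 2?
(60 + 70 + 30 + 80) / 4 ≈ 60.

≈ 60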